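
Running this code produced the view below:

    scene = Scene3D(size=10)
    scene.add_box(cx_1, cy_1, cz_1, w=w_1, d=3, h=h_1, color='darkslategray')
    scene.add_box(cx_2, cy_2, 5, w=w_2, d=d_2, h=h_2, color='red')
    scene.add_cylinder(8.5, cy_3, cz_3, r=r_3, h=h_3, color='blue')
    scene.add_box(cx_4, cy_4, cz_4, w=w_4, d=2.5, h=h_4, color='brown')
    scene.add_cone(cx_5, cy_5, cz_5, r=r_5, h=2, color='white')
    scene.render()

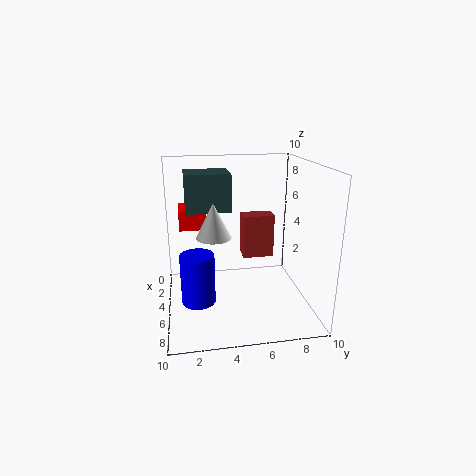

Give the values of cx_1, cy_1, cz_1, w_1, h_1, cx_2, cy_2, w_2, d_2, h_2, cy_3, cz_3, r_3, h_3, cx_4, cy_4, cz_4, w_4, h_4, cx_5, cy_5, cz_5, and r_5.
cx_1 = 3
cy_1 = 1.5
cz_1 = 7
w_1 = 2.5
h_1 = 2.5
cx_2 = 0.5
cy_2 = 1
w_2 = 2.5
d_2 = 2
h_2 = 1.5
cy_3 = 2
cz_3 = 2.5
r_3 = 1
h_3 = 3
cx_4 = 0.5
cy_4 = 6
cz_4 = 2
w_4 = 1.5
h_4 = 3.5
cx_5 = 8.5
cy_5 = 3
cz_5 = 6.5
r_5 = 1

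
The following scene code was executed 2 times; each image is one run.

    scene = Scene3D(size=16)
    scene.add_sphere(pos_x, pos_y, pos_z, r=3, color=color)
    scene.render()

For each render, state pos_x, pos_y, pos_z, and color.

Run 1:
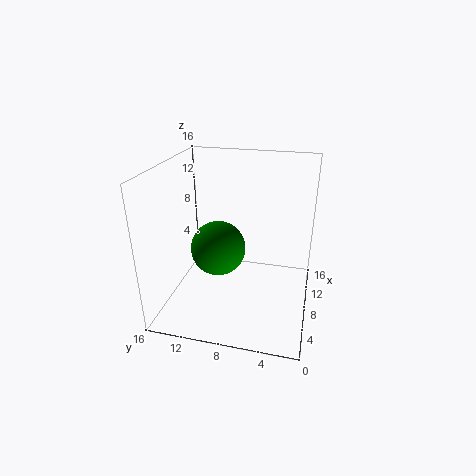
pos_x = 7
pos_y = 10
pos_z = 7
color = 'green'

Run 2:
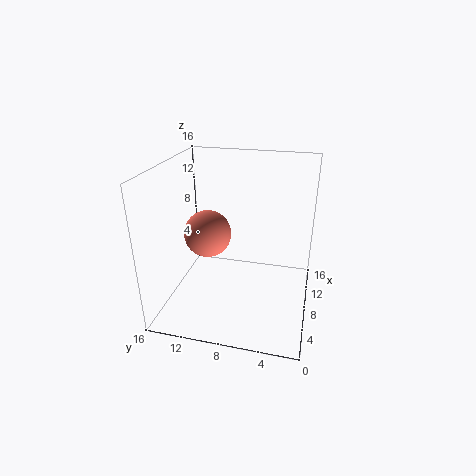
pos_x = 12
pos_y = 13
pos_z = 6
color = 'salmon'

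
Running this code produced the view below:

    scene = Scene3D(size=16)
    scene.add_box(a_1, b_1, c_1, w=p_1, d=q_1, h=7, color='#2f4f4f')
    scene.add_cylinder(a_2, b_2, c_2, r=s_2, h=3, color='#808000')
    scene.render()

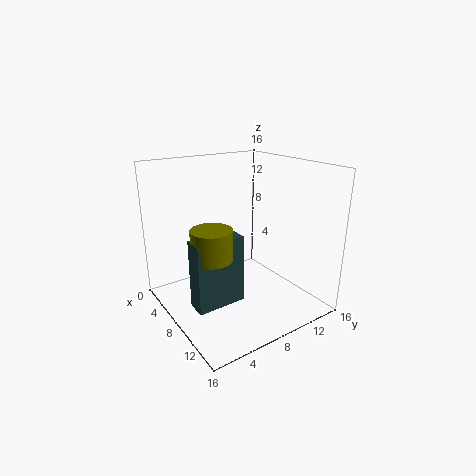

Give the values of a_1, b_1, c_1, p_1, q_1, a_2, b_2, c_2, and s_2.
a_1 = 10, b_1 = 1, c_1 = 3, p_1 = 2, q_1 = 5, a_2 = 11, b_2 = 3, c_2 = 8, s_2 = 2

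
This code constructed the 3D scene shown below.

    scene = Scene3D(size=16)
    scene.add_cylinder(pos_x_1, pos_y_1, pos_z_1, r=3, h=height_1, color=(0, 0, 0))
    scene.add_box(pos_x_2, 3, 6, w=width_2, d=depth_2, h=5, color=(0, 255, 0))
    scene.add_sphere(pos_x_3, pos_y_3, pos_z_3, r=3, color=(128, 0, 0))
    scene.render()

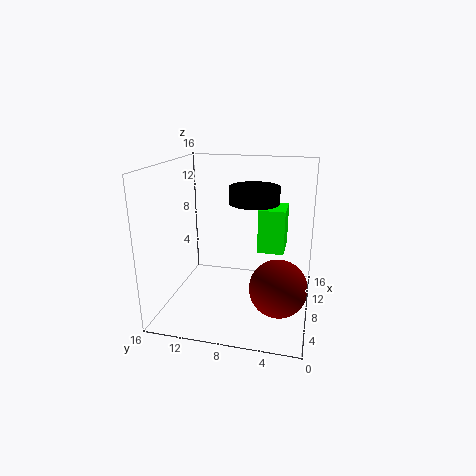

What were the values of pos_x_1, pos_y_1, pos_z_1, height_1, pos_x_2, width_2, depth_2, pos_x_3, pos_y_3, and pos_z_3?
pos_x_1 = 12, pos_y_1 = 7, pos_z_1 = 11, height_1 = 2, pos_x_2 = 9, width_2 = 4, depth_2 = 3, pos_x_3 = 5, pos_y_3 = 3, pos_z_3 = 4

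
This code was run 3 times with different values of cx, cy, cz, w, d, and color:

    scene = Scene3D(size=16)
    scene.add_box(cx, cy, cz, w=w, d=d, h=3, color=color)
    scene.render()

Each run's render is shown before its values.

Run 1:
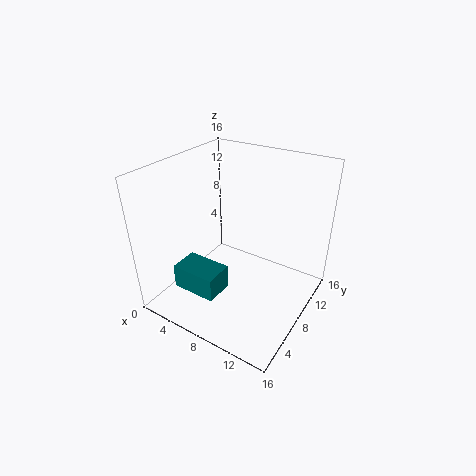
cx = 1; cy = 4.5; cz = 0.5; w = 5.5; d = 3.5; color = 'teal'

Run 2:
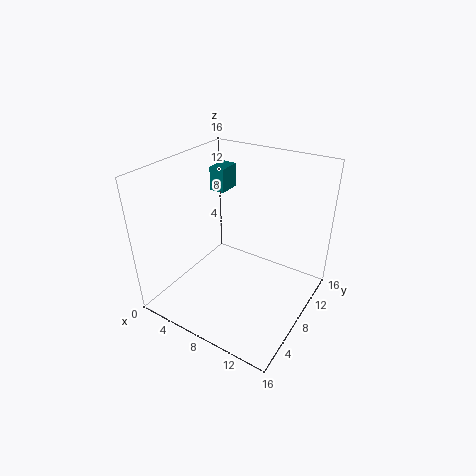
cx = 1; cy = 12.5; cz = 10.5; w = 2; d = 3; color = 'teal'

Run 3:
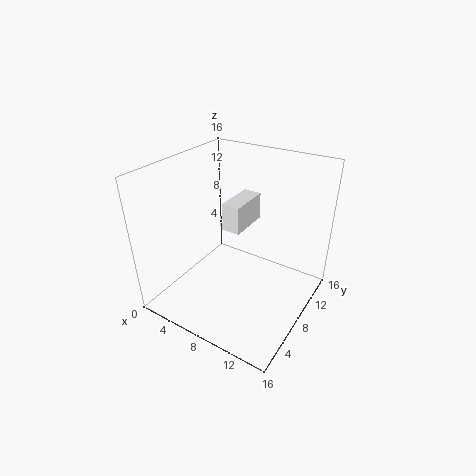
cx = 7; cy = 6.5; cz = 9.5; w = 2; d = 4.5; color = 'white'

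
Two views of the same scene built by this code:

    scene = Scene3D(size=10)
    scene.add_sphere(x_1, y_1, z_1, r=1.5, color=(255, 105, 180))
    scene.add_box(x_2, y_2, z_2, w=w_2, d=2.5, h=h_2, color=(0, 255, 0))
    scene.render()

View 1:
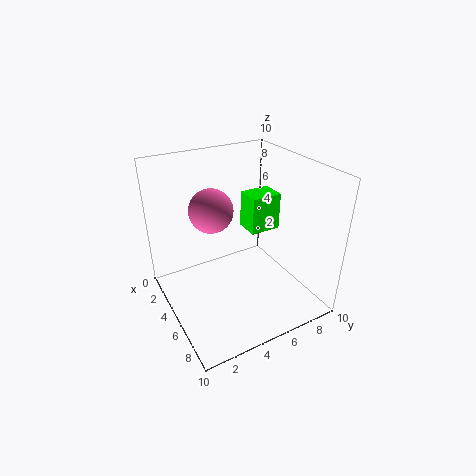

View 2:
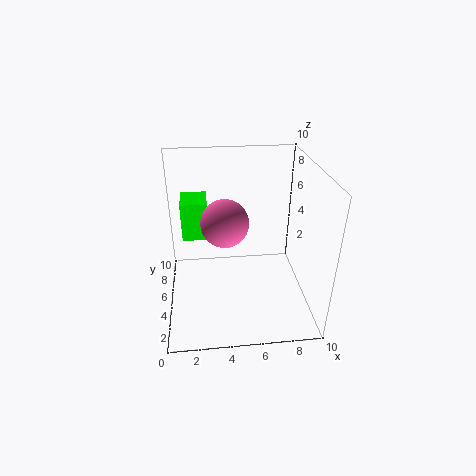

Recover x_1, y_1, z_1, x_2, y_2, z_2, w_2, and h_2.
x_1 = 4, y_1 = 3.5, z_1 = 7, x_2 = 1, y_2 = 7.5, z_2 = 3.5, w_2 = 2, h_2 = 3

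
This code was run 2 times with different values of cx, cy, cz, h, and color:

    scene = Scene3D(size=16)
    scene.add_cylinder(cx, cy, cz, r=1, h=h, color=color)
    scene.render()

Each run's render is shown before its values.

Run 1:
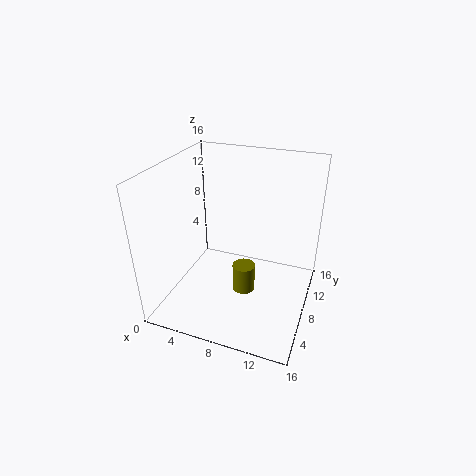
cx = 11, cy = 1.5, cz = 7, h = 2.5, color = 'olive'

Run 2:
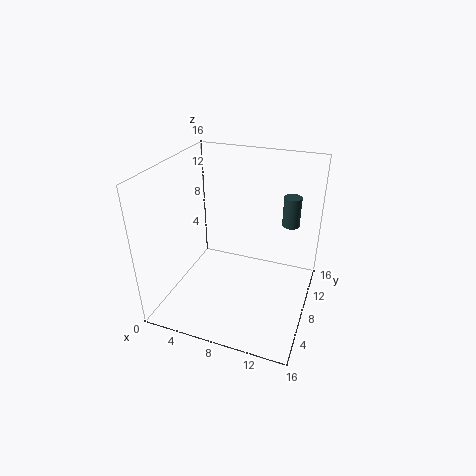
cx = 13, cy = 12, cz = 8.5, h = 3.5, color = 'darkslategray'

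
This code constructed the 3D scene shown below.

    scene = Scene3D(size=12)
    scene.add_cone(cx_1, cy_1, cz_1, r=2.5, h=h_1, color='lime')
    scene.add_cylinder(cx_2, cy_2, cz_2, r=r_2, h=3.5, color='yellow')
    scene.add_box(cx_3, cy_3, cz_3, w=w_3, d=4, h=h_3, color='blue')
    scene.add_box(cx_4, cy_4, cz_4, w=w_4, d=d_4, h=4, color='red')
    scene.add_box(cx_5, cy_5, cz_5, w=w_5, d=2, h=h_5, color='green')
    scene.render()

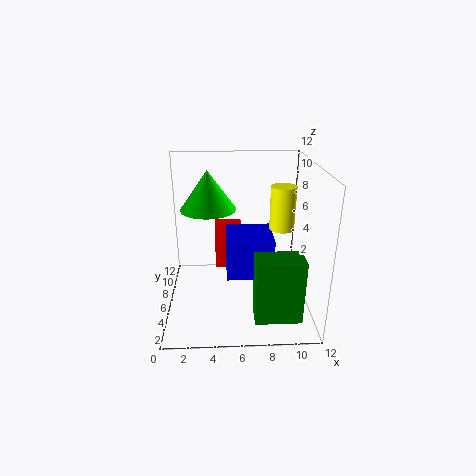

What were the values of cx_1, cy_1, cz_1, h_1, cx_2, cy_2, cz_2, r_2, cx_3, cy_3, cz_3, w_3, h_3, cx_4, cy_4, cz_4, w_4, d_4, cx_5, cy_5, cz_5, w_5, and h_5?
cx_1 = 3.5; cy_1 = 9; cz_1 = 7.5; h_1 = 3.5; cx_2 = 9.5; cy_2 = 5.5; cz_2 = 7; r_2 = 1; cx_3 = 5; cy_3 = 5; cz_3 = 2.5; w_3 = 4; h_3 = 3.5; cx_4 = 4; cy_4 = 9; cz_4 = 1.5; w_4 = 2.5; d_4 = 2.5; cx_5 = 7; cy_5 = 0.5; cz_5 = 1.5; w_5 = 3.5; h_5 = 5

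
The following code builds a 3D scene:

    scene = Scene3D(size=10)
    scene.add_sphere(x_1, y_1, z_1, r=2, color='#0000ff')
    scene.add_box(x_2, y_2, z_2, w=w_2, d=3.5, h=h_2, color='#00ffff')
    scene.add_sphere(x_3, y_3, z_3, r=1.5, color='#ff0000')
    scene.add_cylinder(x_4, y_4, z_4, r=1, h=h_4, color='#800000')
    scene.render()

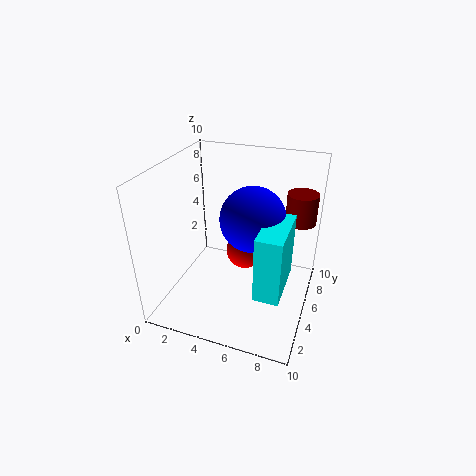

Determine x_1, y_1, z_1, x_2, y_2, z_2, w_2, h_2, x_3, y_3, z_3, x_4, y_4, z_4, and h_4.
x_1 = 6.5; y_1 = 3.5; z_1 = 7.5; x_2 = 7.5; y_2 = 0.5; z_2 = 4; w_2 = 1.5; h_2 = 4; x_3 = 4.5; y_3 = 8; z_3 = 2; x_4 = 9; y_4 = 6; z_4 = 6.5; h_4 = 2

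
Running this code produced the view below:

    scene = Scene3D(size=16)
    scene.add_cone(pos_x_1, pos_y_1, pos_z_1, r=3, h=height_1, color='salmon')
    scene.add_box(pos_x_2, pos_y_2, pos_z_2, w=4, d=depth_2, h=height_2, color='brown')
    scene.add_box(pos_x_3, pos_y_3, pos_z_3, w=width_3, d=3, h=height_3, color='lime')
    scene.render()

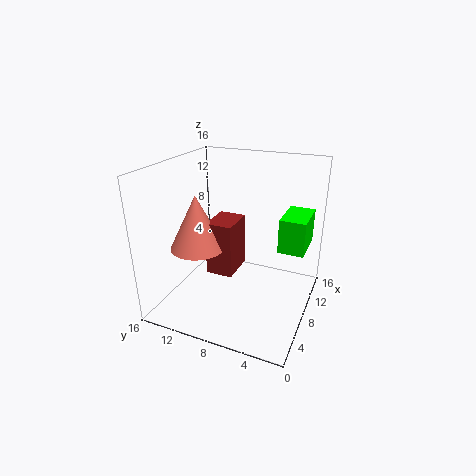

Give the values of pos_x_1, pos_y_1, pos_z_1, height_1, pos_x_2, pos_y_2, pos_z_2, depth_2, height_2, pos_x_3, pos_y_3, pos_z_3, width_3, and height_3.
pos_x_1 = 6; pos_y_1 = 12; pos_z_1 = 7; height_1 = 6; pos_x_2 = 6; pos_y_2 = 8; pos_z_2 = 4; depth_2 = 3; height_2 = 6; pos_x_3 = 10; pos_y_3 = 1; pos_z_3 = 6; width_3 = 5; height_3 = 4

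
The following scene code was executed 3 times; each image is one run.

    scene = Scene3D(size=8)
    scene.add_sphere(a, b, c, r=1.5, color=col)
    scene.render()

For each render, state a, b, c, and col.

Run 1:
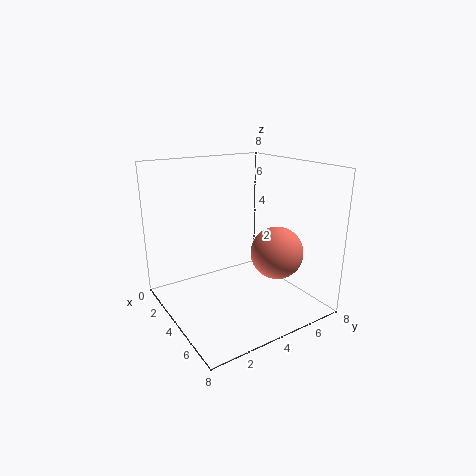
a = 5; b = 6; c = 3; col = 'salmon'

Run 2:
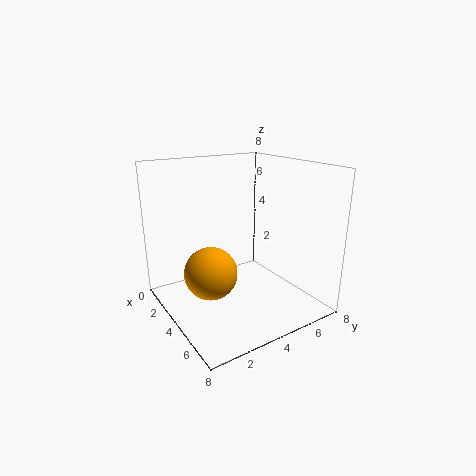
a = 3.5; b = 2.5; c = 2; col = 'orange'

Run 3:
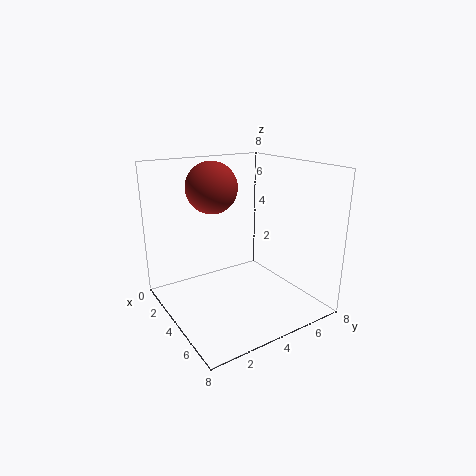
a = 2; b = 3.5; c = 6.5; col = 'brown'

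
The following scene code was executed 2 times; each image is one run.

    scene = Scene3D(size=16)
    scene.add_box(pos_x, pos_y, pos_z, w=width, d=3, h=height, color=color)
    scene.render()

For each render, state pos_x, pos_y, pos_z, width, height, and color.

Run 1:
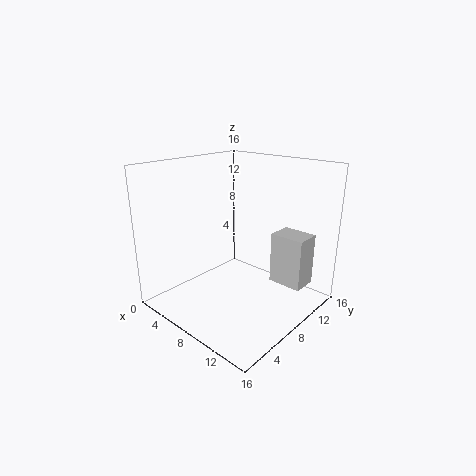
pos_x = 10; pos_y = 11.5; pos_z = 2; width = 4; height = 6; color = 'lightgray'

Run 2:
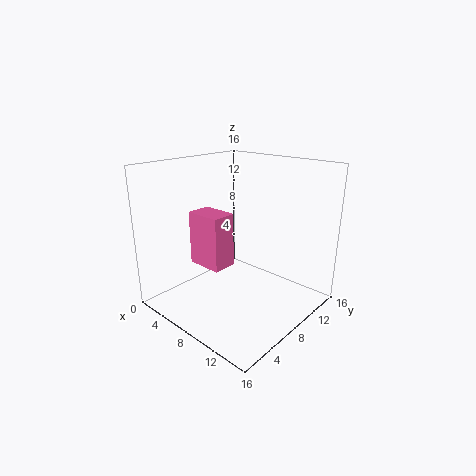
pos_x = 1.5; pos_y = 6.5; pos_z = 3.5; width = 4.5; height = 6.5; color = 'hotpink'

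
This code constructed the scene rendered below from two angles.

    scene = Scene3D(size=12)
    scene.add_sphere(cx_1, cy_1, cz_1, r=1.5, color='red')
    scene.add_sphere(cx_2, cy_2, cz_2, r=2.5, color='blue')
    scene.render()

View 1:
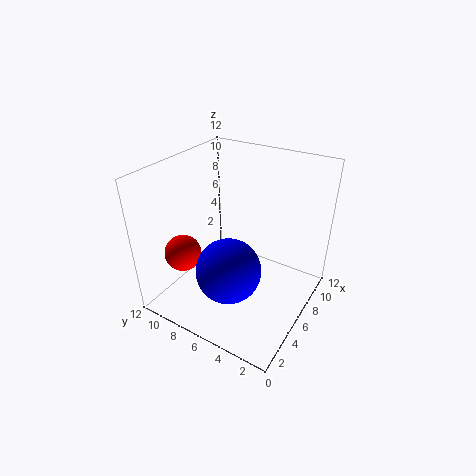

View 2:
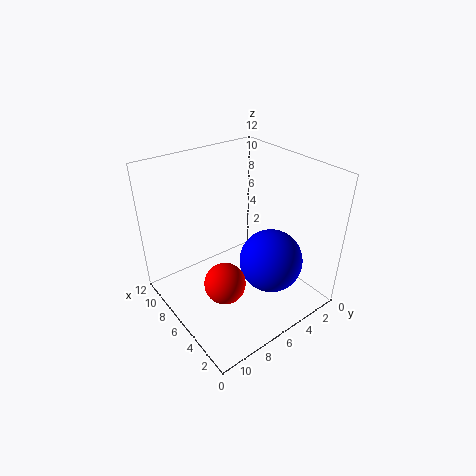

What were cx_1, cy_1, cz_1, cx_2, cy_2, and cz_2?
cx_1 = 3
cy_1 = 9.5
cz_1 = 5
cx_2 = 3
cy_2 = 5
cz_2 = 5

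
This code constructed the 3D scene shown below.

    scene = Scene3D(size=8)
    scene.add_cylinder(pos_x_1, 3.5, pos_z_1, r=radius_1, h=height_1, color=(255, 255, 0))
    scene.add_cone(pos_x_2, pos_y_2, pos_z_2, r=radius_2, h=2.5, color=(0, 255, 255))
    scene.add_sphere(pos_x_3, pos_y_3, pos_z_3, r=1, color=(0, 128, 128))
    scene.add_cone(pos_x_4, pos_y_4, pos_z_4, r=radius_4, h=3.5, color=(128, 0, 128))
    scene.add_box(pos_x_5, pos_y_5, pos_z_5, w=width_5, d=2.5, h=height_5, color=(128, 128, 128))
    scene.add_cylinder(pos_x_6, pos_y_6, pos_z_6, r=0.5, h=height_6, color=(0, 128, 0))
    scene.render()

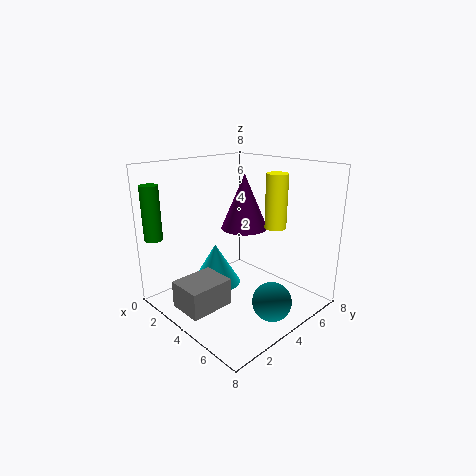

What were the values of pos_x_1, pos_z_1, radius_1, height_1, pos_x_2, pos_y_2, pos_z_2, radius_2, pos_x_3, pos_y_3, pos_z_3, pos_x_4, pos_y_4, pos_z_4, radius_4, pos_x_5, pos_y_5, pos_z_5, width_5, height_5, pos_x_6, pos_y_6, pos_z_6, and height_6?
pos_x_1 = 7
pos_z_1 = 5.5
radius_1 = 0.5
height_1 = 2.5
pos_x_2 = 2
pos_y_2 = 4
pos_z_2 = 0.5
radius_2 = 1.5
pos_x_3 = 7
pos_y_3 = 3.5
pos_z_3 = 1.5
pos_x_4 = 2
pos_y_4 = 6.5
pos_z_4 = 3.5
radius_4 = 1.5
pos_x_5 = 2.5
pos_y_5 = 0.5
pos_z_5 = 0.5
width_5 = 2
height_5 = 1.5
pos_x_6 = 1
pos_y_6 = 0.5
pos_z_6 = 4
height_6 = 3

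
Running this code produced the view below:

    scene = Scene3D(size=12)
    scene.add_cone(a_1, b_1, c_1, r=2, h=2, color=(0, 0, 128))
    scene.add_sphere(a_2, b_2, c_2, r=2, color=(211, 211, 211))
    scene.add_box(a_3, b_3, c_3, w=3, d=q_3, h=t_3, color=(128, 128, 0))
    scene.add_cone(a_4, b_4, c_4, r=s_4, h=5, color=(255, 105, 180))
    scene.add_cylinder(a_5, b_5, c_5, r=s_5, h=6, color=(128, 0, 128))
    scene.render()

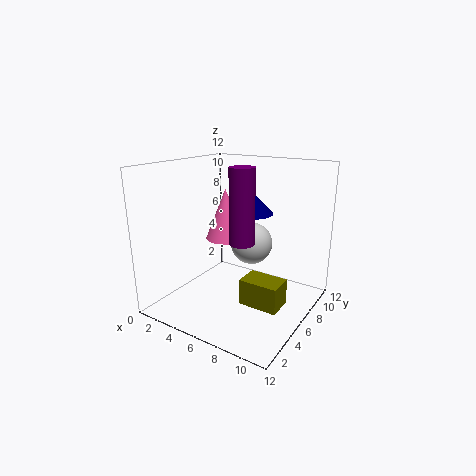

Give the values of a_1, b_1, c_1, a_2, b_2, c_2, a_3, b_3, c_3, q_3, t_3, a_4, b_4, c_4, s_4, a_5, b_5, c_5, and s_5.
a_1 = 5
b_1 = 10
c_1 = 7
a_2 = 5
b_2 = 10
c_2 = 4
a_3 = 8
b_3 = 3
c_3 = 2
q_3 = 2
t_3 = 2
a_4 = 2
b_4 = 10
c_4 = 4
s_4 = 2
a_5 = 7
b_5 = 5
c_5 = 6
s_5 = 1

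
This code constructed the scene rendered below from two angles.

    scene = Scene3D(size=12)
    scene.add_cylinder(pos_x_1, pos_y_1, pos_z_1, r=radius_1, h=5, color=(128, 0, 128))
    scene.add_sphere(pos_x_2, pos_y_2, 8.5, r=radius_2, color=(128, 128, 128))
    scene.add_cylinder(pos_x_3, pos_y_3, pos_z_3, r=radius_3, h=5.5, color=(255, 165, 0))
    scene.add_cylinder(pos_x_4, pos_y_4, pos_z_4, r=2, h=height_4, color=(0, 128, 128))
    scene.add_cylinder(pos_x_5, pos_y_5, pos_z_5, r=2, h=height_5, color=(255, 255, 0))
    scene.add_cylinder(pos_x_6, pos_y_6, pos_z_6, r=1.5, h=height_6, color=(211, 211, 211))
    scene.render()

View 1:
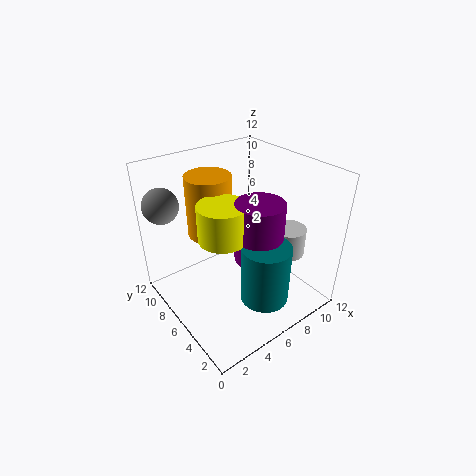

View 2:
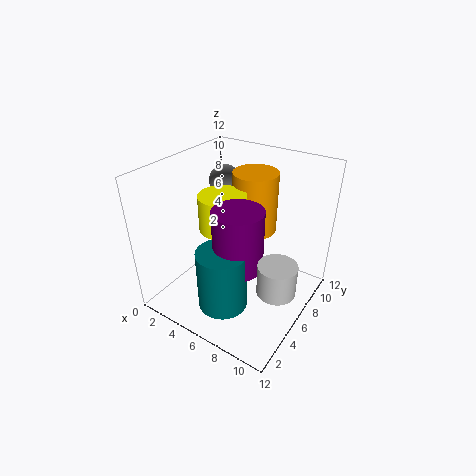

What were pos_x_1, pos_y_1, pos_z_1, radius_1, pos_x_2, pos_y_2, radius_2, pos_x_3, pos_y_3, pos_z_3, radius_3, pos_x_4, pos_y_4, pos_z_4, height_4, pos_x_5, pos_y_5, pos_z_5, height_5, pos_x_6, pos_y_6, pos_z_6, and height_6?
pos_x_1 = 7, pos_y_1 = 4.5, pos_z_1 = 4.5, radius_1 = 2, pos_x_2 = 1.5, pos_y_2 = 10.5, radius_2 = 1.5, pos_x_3 = 5.5, pos_y_3 = 9.5, pos_z_3 = 5, radius_3 = 2, pos_x_4 = 6.5, pos_y_4 = 3, pos_z_4 = 1.5, height_4 = 5, pos_x_5 = 4.5, pos_y_5 = 6, pos_z_5 = 6.5, height_5 = 3, pos_x_6 = 10.5, pos_y_6 = 4.5, pos_z_6 = 3.5, height_6 = 2.5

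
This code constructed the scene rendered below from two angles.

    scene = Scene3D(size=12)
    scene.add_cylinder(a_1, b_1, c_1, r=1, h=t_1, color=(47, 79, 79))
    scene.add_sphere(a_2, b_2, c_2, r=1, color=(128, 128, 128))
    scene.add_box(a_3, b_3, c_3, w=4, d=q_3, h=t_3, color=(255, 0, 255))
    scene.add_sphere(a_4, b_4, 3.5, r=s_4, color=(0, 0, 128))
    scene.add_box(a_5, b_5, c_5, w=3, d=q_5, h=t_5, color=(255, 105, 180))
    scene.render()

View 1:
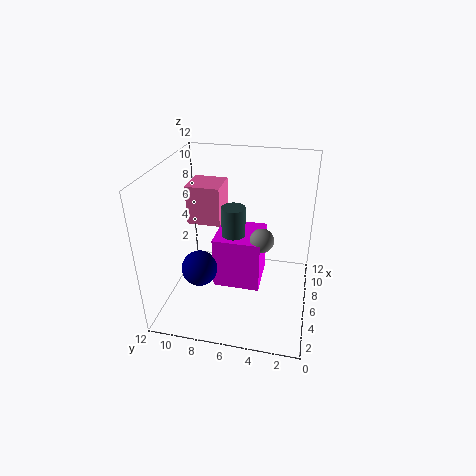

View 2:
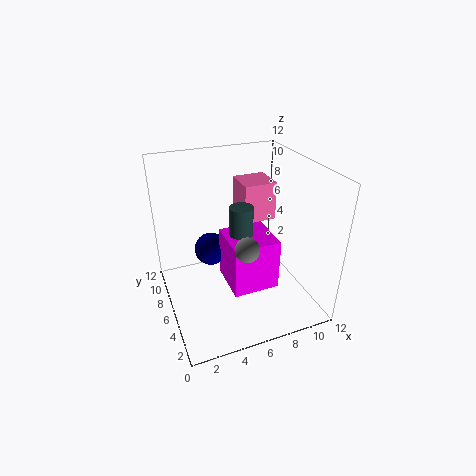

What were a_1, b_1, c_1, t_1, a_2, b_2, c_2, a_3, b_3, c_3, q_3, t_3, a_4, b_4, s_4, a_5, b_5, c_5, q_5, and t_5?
a_1 = 6.5; b_1 = 6.5; c_1 = 2.5; t_1 = 6; a_2 = 6; b_2 = 4; c_2 = 6; a_3 = 5; b_3 = 4; c_3 = 1.5; q_3 = 4; t_3 = 4.5; a_4 = 4.5; b_4 = 9; s_4 = 1.5; a_5 = 7.5; b_5 = 8; c_5 = 6; q_5 = 3; t_5 = 3.5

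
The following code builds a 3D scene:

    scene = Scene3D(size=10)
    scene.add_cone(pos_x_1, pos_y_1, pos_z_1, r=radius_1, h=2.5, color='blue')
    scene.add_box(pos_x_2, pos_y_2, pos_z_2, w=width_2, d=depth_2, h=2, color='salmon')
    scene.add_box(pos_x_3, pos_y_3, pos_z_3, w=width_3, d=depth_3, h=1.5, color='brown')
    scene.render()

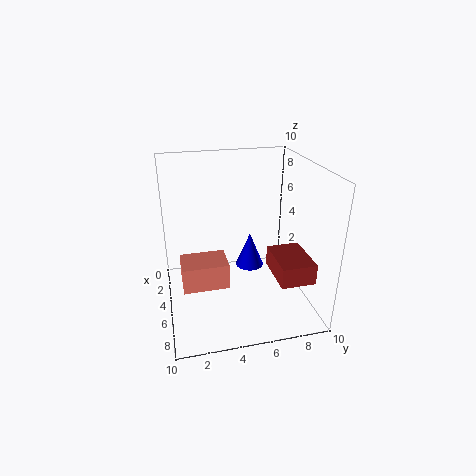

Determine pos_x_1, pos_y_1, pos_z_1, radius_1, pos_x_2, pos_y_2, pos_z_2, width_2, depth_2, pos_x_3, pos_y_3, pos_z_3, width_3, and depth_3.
pos_x_1 = 4.5
pos_y_1 = 6
pos_z_1 = 2.5
radius_1 = 1
pos_x_2 = 2
pos_y_2 = 1
pos_z_2 = 0.5
width_2 = 2.5
depth_2 = 3.5
pos_x_3 = 4
pos_y_3 = 7.5
pos_z_3 = 2
width_3 = 3.5
depth_3 = 2.5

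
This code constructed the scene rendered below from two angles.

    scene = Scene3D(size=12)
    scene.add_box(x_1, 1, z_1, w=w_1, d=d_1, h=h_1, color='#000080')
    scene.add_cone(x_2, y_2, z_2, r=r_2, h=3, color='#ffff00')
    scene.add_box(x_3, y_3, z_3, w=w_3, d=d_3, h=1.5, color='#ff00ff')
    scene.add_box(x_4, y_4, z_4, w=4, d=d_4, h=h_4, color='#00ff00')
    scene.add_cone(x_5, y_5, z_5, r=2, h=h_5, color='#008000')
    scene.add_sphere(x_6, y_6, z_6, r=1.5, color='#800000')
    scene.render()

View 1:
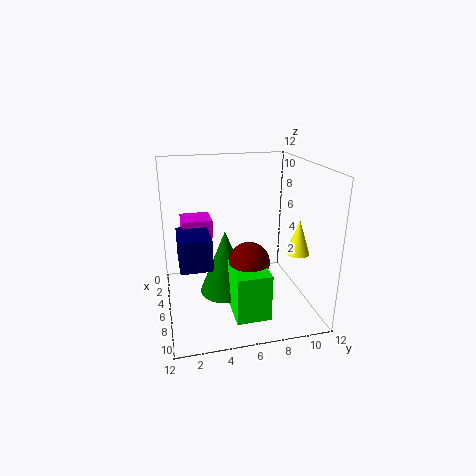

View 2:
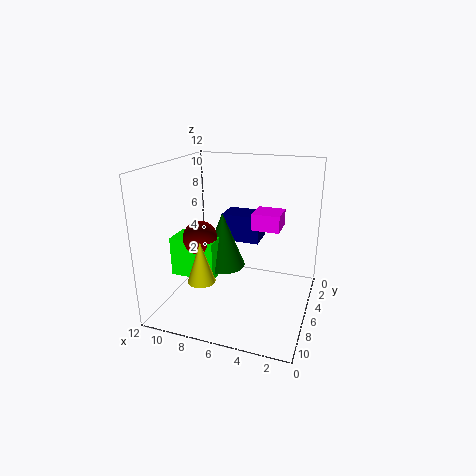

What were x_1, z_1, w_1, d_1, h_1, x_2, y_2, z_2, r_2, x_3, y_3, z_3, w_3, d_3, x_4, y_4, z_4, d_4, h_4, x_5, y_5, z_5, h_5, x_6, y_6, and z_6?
x_1 = 5; z_1 = 4.5; w_1 = 3.5; d_1 = 2.5; h_1 = 2.5; x_2 = 7; y_2 = 11; z_2 = 4.5; r_2 = 1; x_3 = 3; y_3 = 1.5; z_3 = 6; w_3 = 2.5; d_3 = 2.5; x_4 = 8; y_4 = 4.5; z_4 = 2; d_4 = 2.5; h_4 = 3.5; x_5 = 8; y_5 = 4.5; z_5 = 2.5; h_5 = 5; x_6 = 9.5; y_6 = 6; z_6 = 5.5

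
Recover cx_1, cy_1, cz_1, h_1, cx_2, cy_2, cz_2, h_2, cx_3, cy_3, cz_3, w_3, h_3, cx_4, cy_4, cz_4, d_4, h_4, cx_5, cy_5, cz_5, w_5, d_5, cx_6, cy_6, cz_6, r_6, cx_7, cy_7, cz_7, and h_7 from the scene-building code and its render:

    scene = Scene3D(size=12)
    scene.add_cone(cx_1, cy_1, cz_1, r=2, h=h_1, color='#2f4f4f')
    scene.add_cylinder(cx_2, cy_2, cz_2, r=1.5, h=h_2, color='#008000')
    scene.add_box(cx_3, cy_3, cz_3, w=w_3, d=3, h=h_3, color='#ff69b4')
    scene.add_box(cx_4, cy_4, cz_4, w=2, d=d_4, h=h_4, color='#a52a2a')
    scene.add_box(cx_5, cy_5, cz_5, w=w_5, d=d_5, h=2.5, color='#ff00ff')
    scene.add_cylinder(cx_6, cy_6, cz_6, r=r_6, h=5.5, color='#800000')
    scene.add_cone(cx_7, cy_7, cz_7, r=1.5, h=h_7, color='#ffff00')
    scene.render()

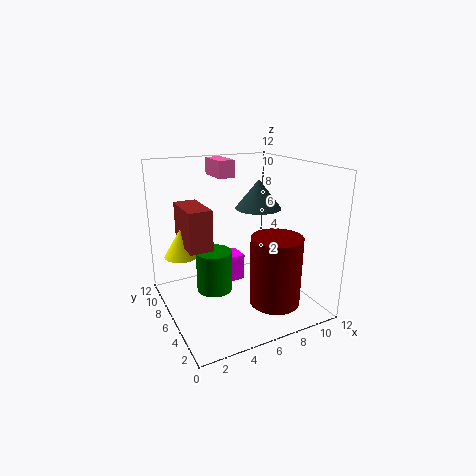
cx_1 = 8.5, cy_1 = 7, cz_1 = 8, h_1 = 2.5, cx_2 = 4, cy_2 = 6.5, cz_2 = 1.5, h_2 = 3.5, cx_3 = 5.5, cy_3 = 8.5, cz_3 = 10.5, w_3 = 1.5, h_3 = 1.5, cx_4 = 2, cy_4 = 6.5, cz_4 = 5, d_4 = 4, h_4 = 3.5, cx_5 = 6, cy_5 = 8.5, cz_5 = 0.5, w_5 = 2, d_5 = 2, cx_6 = 7.5, cy_6 = 2.5, cz_6 = 1.5, r_6 = 2, cx_7 = 2, cy_7 = 9, cz_7 = 4, h_7 = 2.5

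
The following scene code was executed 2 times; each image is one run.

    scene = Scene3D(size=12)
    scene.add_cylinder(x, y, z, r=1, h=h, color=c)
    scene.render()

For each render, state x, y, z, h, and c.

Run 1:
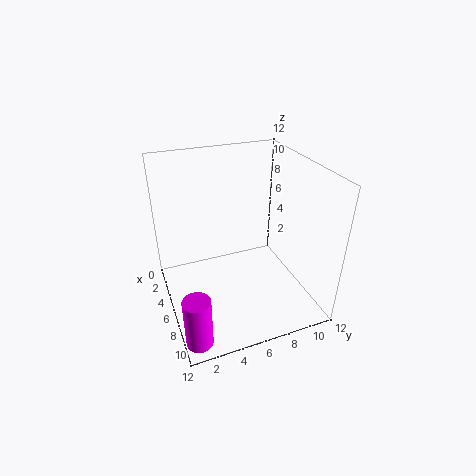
x = 11, y = 1, z = 1, h = 4, c = 'magenta'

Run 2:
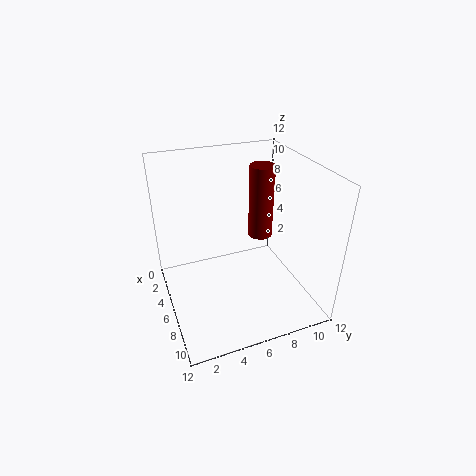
x = 6, y = 8, z = 6, h = 6, c = 'maroon'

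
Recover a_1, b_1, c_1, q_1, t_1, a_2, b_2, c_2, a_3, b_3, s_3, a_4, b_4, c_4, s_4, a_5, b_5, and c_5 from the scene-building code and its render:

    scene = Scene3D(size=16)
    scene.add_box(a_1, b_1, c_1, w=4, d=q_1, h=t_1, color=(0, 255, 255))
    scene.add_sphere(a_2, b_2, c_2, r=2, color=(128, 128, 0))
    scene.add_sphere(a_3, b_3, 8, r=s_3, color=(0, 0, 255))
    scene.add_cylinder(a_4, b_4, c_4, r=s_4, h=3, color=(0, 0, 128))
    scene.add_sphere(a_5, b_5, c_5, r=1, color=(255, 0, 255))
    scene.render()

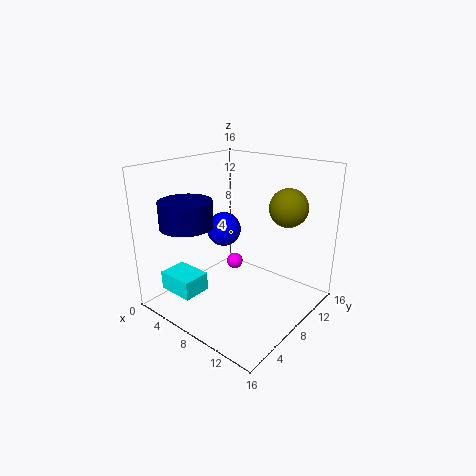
a_1 = 3
b_1 = 1
c_1 = 3
q_1 = 3
t_1 = 2
a_2 = 13
b_2 = 10
c_2 = 12
a_3 = 5
b_3 = 9
s_3 = 2
a_4 = 3
b_4 = 5
c_4 = 9
s_4 = 3
a_5 = 5
b_5 = 11
c_5 = 3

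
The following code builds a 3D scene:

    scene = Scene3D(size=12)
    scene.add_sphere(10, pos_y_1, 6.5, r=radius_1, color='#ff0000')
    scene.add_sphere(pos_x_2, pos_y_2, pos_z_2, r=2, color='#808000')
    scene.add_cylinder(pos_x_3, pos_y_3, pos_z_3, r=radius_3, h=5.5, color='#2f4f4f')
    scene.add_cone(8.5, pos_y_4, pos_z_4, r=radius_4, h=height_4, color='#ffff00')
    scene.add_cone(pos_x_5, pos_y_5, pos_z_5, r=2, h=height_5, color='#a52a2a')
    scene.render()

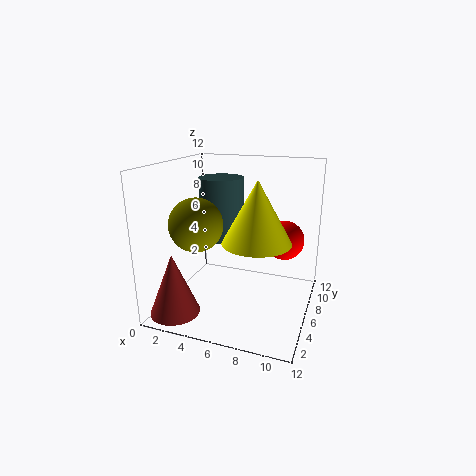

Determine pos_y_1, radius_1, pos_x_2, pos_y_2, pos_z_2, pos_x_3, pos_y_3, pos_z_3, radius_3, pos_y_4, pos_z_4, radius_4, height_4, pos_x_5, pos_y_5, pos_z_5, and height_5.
pos_y_1 = 5.5
radius_1 = 1.5
pos_x_2 = 4
pos_y_2 = 2.5
pos_z_2 = 8
pos_x_3 = 3.5
pos_y_3 = 8.5
pos_z_3 = 5
radius_3 = 2
pos_y_4 = 3
pos_z_4 = 7
radius_4 = 2.5
height_4 = 4.5
pos_x_5 = 2
pos_y_5 = 2
pos_z_5 = 0.5
height_5 = 5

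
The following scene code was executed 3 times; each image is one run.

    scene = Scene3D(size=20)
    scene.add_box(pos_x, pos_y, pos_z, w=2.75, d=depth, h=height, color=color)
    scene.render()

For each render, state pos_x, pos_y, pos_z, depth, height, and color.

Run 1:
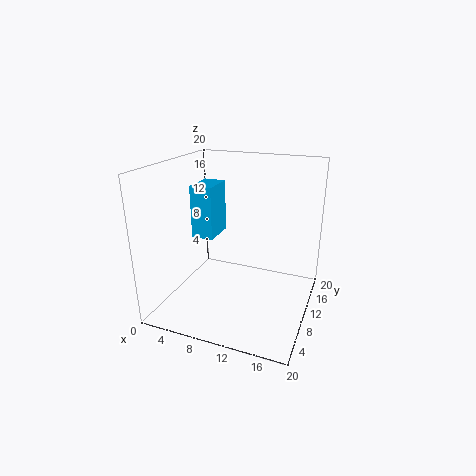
pos_x = 6, pos_y = 4.5, pos_z = 11.75, depth = 4.25, height = 6.5, color = 'deepskyblue'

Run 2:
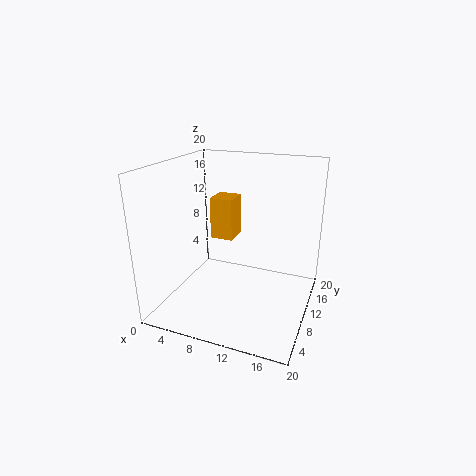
pos_x = 8.5, pos_y = 4.75, pos_z = 12, depth = 3, height = 5, color = 'orange'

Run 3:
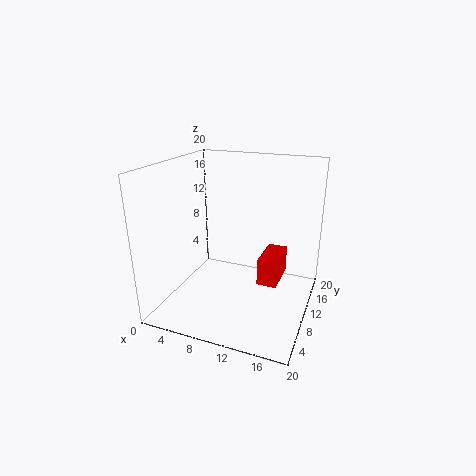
pos_x = 13.25, pos_y = 8.75, pos_z = 4, depth = 5.75, height = 3.75, color = 'red'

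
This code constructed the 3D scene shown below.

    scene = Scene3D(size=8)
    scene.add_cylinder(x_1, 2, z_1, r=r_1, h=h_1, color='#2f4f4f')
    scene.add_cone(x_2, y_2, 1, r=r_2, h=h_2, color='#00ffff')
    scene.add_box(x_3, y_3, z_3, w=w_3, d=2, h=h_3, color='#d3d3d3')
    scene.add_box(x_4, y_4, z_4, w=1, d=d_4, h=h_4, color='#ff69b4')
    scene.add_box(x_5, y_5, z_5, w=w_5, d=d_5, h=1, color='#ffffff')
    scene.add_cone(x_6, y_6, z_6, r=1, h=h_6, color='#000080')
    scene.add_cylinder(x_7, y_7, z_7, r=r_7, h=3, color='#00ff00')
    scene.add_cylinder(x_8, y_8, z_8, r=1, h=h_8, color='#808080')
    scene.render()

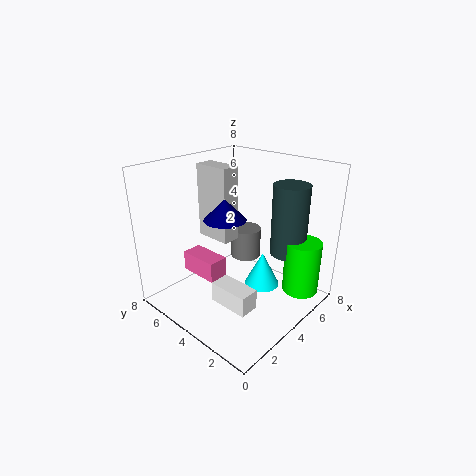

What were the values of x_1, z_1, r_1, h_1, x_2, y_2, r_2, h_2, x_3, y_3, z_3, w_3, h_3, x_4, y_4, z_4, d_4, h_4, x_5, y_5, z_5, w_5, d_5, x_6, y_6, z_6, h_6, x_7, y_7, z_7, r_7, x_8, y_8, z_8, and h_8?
x_1 = 6; z_1 = 3; r_1 = 1; h_1 = 4; x_2 = 5; y_2 = 3; r_2 = 1; h_2 = 2; x_3 = 3; y_3 = 4; z_3 = 4; w_3 = 1; h_3 = 4; x_4 = 1; y_4 = 3; z_4 = 3; d_4 = 2; h_4 = 1; x_5 = 1; y_5 = 1; z_5 = 2; w_5 = 1; d_5 = 2; x_6 = 2; y_6 = 3; z_6 = 6; h_6 = 1; x_7 = 6; y_7 = 1; z_7 = 1; r_7 = 1; x_8 = 7; y_8 = 6; z_8 = 1; h_8 = 2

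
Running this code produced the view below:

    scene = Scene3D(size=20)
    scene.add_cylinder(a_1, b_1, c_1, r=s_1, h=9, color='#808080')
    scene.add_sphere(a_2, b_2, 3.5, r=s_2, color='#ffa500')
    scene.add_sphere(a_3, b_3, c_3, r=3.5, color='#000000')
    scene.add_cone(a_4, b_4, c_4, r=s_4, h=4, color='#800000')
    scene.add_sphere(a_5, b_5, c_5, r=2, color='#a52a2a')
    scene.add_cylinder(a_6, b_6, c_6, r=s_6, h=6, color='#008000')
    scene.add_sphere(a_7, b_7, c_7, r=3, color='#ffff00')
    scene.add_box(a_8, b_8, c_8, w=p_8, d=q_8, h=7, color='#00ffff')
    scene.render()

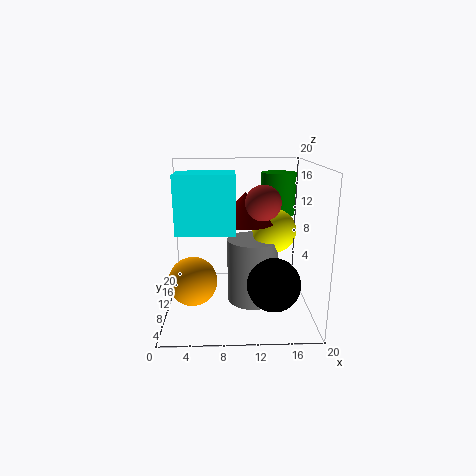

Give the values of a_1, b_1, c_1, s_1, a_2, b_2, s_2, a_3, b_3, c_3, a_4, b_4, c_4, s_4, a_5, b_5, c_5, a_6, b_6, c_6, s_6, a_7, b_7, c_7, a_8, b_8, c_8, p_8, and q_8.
a_1 = 12, b_1 = 9.5, c_1 = 1, s_1 = 3.5, a_2 = 3.5, b_2 = 10, s_2 = 3.5, a_3 = 14.5, b_3 = 5.5, c_3 = 5, a_4 = 11, b_4 = 9.5, c_4 = 12.5, s_4 = 4, a_5 = 12.5, b_5 = 2.5, c_5 = 16.5, a_6 = 16, b_6 = 14, c_6 = 12.5, s_6 = 2.5, a_7 = 15, b_7 = 10, c_7 = 11, a_8 = 2.5, b_8 = 3, c_8 = 12.5, p_8 = 7, q_8 = 4.5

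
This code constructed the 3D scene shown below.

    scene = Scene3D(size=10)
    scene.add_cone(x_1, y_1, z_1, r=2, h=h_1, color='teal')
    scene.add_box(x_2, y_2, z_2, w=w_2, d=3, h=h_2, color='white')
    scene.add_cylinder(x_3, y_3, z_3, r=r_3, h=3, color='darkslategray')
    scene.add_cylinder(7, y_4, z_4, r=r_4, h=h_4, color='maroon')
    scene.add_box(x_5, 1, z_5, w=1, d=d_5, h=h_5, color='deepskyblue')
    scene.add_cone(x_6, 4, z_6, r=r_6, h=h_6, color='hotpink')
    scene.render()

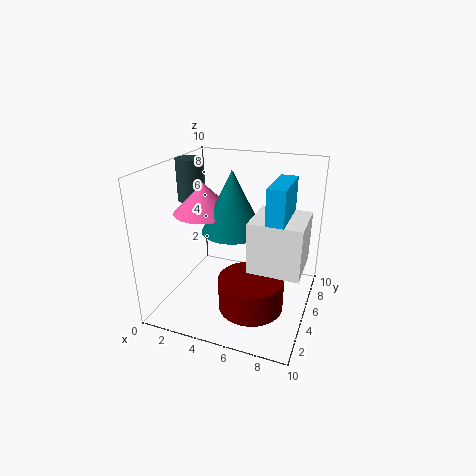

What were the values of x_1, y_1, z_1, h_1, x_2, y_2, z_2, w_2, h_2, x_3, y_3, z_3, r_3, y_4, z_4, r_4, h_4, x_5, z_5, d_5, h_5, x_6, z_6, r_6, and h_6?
x_1 = 5, y_1 = 4, z_1 = 6, h_1 = 4, x_2 = 7, y_2 = 1, z_2 = 5, w_2 = 3, h_2 = 3, x_3 = 1, y_3 = 6, z_3 = 7, r_3 = 1, y_4 = 2, z_4 = 2, r_4 = 2, h_4 = 2, x_5 = 8, z_5 = 7, d_5 = 3, h_5 = 3, x_6 = 3, z_6 = 7, r_6 = 2, h_6 = 2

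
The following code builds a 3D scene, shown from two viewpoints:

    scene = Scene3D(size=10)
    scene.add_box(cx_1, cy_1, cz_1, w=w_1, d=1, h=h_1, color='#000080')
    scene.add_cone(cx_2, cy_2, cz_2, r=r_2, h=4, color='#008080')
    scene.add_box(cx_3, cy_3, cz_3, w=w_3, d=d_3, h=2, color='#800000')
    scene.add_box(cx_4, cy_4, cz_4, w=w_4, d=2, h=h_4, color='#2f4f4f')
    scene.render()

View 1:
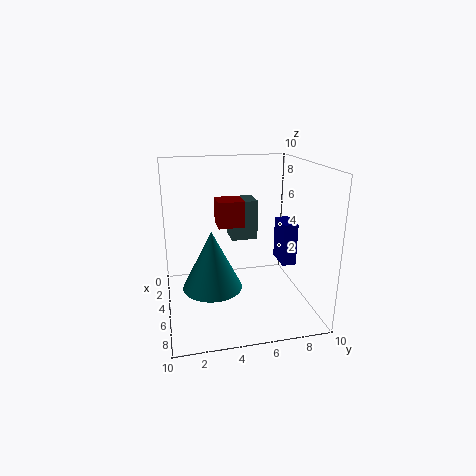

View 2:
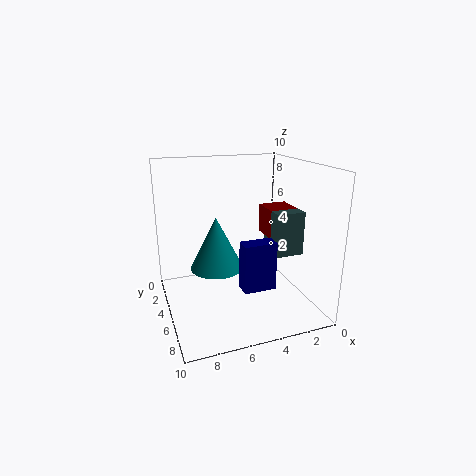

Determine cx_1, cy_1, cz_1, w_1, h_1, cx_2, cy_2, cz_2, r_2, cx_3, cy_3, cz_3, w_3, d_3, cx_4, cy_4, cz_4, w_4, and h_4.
cx_1 = 4; cy_1 = 8; cz_1 = 3; w_1 = 2; h_1 = 3; cx_2 = 6; cy_2 = 3; cz_2 = 2; r_2 = 2; cx_3 = 1; cy_3 = 4; cz_3 = 5; w_3 = 2; d_3 = 2; cx_4 = 1; cy_4 = 5; cz_4 = 4; w_4 = 2; h_4 = 3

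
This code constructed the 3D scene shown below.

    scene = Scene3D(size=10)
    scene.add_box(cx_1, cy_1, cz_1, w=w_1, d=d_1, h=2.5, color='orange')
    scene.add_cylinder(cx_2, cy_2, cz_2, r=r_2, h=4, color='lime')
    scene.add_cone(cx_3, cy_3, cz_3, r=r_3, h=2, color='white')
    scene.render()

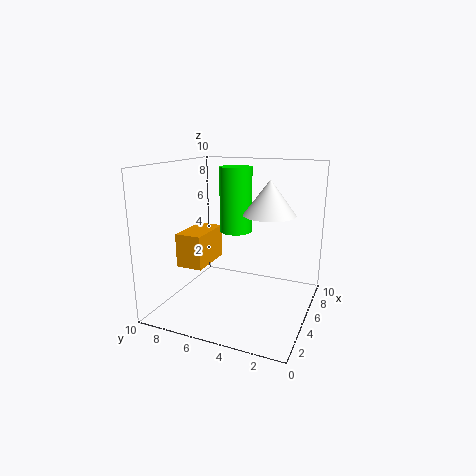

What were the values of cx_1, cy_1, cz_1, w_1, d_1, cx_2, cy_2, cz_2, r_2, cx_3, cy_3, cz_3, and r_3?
cx_1 = 4; cy_1 = 7.5; cz_1 = 2.5; w_1 = 3.5; d_1 = 2; cx_2 = 3.5; cy_2 = 4.5; cz_2 = 6; r_2 = 1; cx_3 = 2.5; cy_3 = 2; cz_3 = 7.5; r_3 = 1.5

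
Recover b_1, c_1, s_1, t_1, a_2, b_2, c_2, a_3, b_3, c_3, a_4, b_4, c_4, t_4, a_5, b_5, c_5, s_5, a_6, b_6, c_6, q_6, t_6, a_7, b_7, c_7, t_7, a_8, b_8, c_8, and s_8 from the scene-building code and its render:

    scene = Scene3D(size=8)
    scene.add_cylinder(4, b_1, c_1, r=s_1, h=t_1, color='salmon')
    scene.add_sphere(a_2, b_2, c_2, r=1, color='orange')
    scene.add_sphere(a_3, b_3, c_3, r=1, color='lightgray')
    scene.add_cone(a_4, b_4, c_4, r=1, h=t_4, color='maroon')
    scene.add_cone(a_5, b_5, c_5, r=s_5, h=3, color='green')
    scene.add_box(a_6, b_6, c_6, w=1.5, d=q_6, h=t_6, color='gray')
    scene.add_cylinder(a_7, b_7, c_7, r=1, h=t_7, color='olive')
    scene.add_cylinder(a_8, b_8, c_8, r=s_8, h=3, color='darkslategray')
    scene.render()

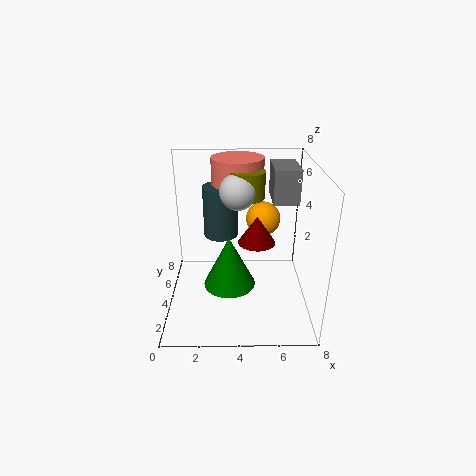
b_1 = 6, c_1 = 6.5, s_1 = 1.5, t_1 = 1.5, a_2 = 5.5, b_2 = 5.5, c_2 = 4.5, a_3 = 4, b_3 = 4.5, c_3 = 6.5, a_4 = 5, b_4 = 3.5, c_4 = 4, t_4 = 1.5, a_5 = 3.5, b_5 = 4, c_5 = 1, s_5 = 1.5, a_6 = 6, b_6 = 5, c_6 = 5.5, q_6 = 2.5, t_6 = 2, a_7 = 4.5, b_7 = 5, c_7 = 6, t_7 = 1.5, a_8 = 3, b_8 = 5.5, c_8 = 3.5, s_8 = 1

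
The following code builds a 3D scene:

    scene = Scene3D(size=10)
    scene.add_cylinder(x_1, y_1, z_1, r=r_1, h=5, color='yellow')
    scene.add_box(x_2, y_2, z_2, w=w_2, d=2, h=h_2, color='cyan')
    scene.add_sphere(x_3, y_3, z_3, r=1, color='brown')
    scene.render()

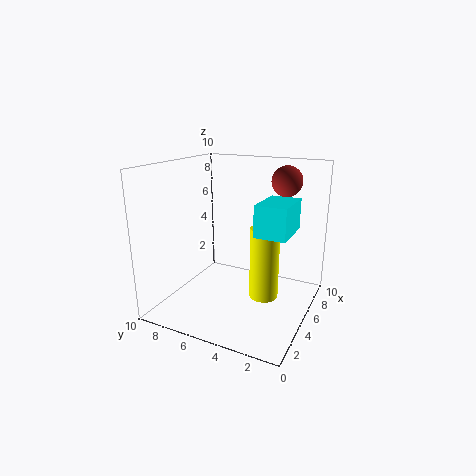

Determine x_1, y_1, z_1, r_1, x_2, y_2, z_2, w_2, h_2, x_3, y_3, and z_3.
x_1 = 5, y_1 = 3, z_1 = 1, r_1 = 1, x_2 = 3, y_2 = 1, z_2 = 6, w_2 = 3, h_2 = 2, x_3 = 6, y_3 = 2, z_3 = 9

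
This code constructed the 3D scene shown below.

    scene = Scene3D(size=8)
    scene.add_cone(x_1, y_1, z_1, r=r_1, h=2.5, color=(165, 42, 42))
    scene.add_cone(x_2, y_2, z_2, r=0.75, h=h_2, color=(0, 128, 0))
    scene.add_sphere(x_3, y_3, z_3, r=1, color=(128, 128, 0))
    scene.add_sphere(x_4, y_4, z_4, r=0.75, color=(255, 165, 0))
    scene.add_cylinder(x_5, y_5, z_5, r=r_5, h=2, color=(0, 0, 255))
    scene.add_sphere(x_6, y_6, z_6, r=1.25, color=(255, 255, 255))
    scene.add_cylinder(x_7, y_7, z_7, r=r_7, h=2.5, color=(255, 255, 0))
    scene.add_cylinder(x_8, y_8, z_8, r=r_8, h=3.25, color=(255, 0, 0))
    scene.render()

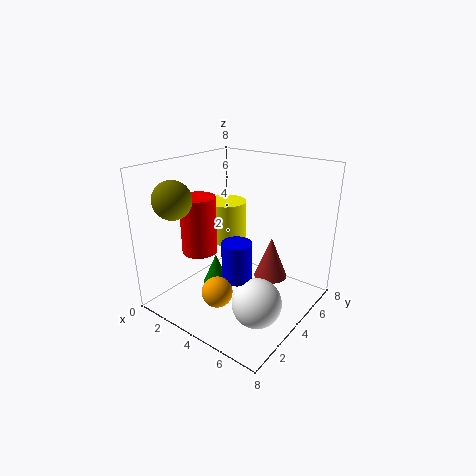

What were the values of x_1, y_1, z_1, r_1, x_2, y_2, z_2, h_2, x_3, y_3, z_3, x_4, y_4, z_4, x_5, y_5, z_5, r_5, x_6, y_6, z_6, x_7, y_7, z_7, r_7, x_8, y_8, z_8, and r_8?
x_1 = 5, y_1 = 6, z_1 = 1, r_1 = 1, x_2 = 2.75, y_2 = 3.5, z_2 = 1, h_2 = 1.75, x_3 = 2, y_3 = 1.25, z_3 = 6.5, x_4 = 5, y_4 = 1, z_4 = 2.5, x_5 = 5.25, y_5 = 2.25, z_5 = 2.75, r_5 = 0.75, x_6 = 6.5, y_6 = 2.25, z_6 = 1.75, x_7 = 1.75, y_7 = 5.75, z_7 = 2.75, r_7 = 1.25, x_8 = 2, y_8 = 3, z_8 = 3, r_8 = 1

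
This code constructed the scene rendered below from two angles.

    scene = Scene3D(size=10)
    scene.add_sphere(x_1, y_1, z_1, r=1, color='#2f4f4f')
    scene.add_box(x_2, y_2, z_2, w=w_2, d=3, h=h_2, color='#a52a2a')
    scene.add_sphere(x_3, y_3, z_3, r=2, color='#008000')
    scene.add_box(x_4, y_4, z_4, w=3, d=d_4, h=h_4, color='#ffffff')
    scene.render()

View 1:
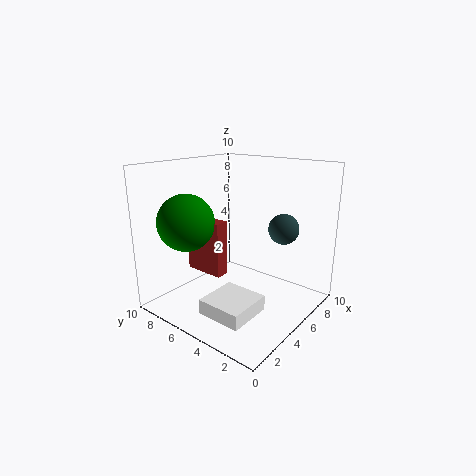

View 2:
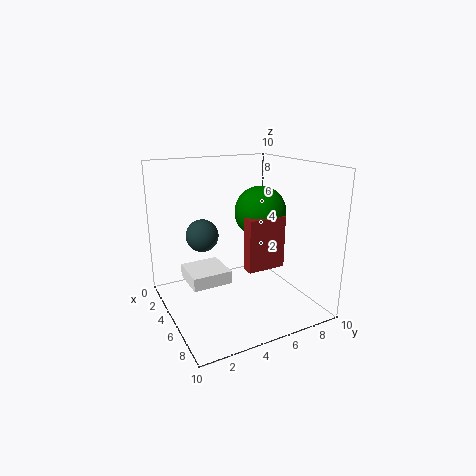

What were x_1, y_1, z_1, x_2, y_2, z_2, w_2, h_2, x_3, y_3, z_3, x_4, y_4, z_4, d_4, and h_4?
x_1 = 6; y_1 = 2; z_1 = 6; x_2 = 4; y_2 = 6; z_2 = 2; w_2 = 1; h_2 = 4; x_3 = 3; y_3 = 8; z_3 = 6; x_4 = 1; y_4 = 2; z_4 = 1; d_4 = 3; h_4 = 1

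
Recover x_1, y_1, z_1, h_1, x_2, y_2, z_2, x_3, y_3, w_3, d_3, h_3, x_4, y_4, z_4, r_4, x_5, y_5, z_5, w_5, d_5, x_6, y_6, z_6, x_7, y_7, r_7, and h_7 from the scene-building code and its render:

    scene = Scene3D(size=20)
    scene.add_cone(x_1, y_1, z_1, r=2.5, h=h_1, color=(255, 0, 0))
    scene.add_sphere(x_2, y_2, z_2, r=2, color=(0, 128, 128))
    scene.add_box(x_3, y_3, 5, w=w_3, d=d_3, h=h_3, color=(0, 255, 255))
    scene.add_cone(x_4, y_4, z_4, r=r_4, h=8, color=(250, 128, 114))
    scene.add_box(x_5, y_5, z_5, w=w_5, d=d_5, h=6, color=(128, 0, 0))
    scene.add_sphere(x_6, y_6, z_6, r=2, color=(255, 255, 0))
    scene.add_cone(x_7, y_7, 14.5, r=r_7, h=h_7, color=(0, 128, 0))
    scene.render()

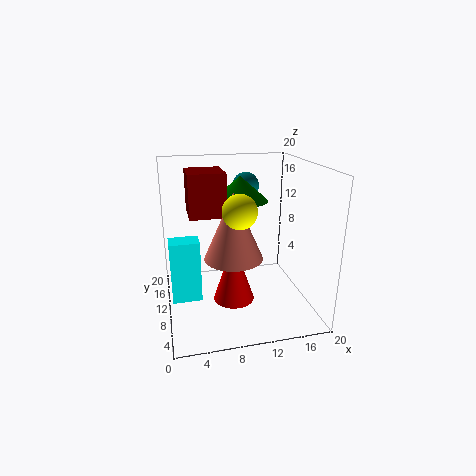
x_1 = 8
y_1 = 4
z_1 = 4.5
h_1 = 7.5
x_2 = 12.5
y_2 = 15.5
z_2 = 16
x_3 = 0.5
y_3 = 3.5
w_3 = 3.5
d_3 = 2.5
h_3 = 7.5
x_4 = 8
y_4 = 4
z_4 = 10
r_4 = 3.5
x_5 = 3.5
y_5 = 10
z_5 = 13
w_5 = 5
d_5 = 5.5
x_6 = 8.5
y_6 = 3
z_6 = 16
x_7 = 11
y_7 = 13
r_7 = 4
h_7 = 3.5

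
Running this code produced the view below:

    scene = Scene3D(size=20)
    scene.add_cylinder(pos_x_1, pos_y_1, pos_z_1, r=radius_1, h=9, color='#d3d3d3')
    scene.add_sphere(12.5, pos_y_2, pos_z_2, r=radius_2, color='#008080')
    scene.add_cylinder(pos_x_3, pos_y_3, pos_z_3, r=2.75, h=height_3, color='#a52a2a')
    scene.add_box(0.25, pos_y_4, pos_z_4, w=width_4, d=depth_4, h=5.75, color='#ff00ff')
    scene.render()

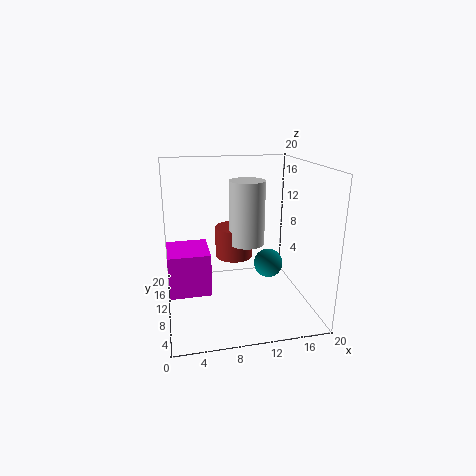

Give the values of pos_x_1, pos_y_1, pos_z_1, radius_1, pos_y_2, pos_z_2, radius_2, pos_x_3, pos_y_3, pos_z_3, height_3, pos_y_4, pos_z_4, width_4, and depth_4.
pos_x_1 = 11.5; pos_y_1 = 11; pos_z_1 = 8.75; radius_1 = 2.5; pos_y_2 = 4; pos_z_2 = 8.75; radius_2 = 1.75; pos_x_3 = 10; pos_y_3 = 12.75; pos_z_3 = 6.25; height_3 = 4.5; pos_y_4 = 6.5; pos_z_4 = 3.5; width_4 = 5.5; depth_4 = 6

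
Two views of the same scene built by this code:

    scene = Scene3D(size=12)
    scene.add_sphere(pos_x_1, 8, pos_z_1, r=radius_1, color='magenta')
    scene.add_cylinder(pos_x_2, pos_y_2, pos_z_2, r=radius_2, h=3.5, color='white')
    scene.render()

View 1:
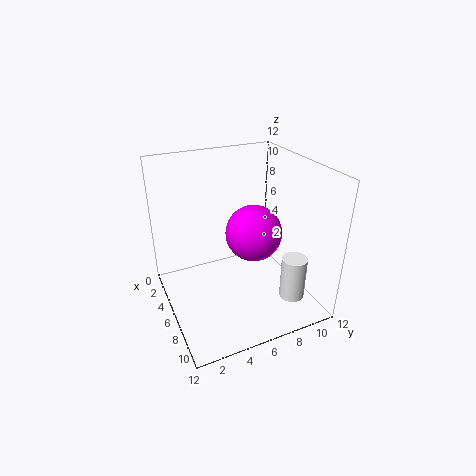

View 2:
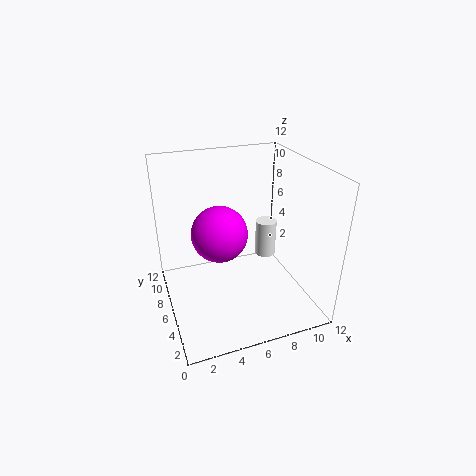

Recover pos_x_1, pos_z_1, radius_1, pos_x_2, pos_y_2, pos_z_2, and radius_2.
pos_x_1 = 5, pos_z_1 = 5.5, radius_1 = 2.5, pos_x_2 = 10, pos_y_2 = 9, pos_z_2 = 2, radius_2 = 1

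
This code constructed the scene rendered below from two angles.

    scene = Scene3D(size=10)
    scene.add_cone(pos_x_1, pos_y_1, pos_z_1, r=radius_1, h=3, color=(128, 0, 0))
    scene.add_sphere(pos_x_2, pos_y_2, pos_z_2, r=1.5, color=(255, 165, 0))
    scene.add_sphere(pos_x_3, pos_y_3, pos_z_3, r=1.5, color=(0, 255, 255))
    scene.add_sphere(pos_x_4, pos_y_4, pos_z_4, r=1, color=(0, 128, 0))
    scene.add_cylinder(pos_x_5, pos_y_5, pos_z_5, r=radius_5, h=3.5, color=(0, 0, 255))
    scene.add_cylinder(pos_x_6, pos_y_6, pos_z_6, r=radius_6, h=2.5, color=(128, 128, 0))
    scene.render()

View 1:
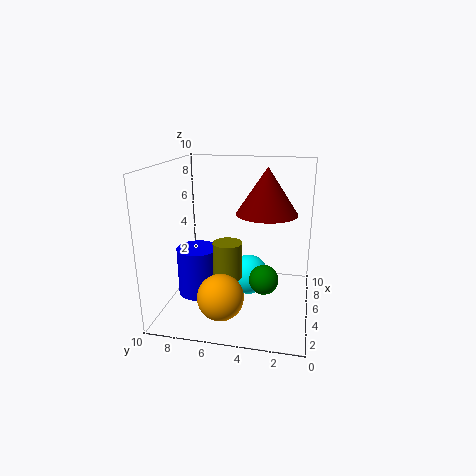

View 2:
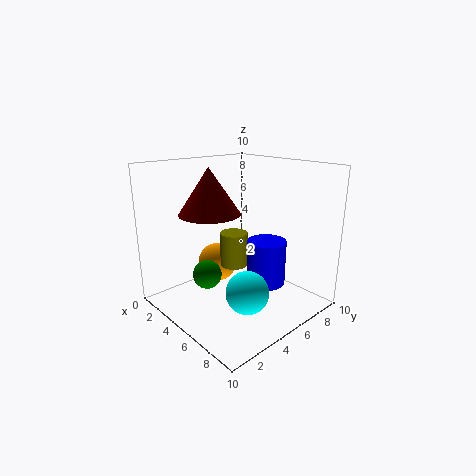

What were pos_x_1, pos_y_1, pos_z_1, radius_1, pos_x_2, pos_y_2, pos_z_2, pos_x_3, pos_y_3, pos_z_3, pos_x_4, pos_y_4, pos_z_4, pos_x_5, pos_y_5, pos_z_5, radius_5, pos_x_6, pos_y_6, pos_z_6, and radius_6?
pos_x_1 = 4.5
pos_y_1 = 3
pos_z_1 = 7
radius_1 = 2
pos_x_2 = 2
pos_y_2 = 5.5
pos_z_2 = 2
pos_x_3 = 6.5
pos_y_3 = 4.5
pos_z_3 = 1.5
pos_x_4 = 4
pos_y_4 = 3
pos_z_4 = 2.5
pos_x_5 = 5
pos_y_5 = 8
pos_z_5 = 0.5
radius_5 = 1.5
pos_x_6 = 4
pos_y_6 = 5.5
pos_z_6 = 2.5
radius_6 = 1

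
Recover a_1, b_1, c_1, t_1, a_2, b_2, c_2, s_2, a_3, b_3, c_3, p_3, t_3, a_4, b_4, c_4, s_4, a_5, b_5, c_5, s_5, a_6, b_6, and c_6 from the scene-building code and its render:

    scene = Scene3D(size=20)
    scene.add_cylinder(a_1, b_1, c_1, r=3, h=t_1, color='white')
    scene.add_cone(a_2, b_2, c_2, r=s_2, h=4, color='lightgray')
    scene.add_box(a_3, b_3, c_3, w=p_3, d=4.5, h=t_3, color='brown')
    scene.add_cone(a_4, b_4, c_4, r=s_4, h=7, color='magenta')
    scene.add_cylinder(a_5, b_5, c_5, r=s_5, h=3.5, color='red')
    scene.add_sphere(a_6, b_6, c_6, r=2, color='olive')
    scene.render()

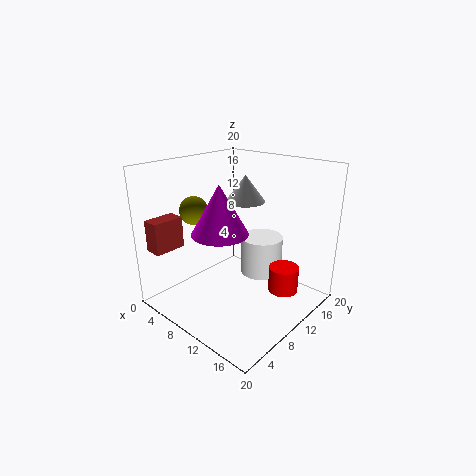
a_1 = 11.5; b_1 = 13.5; c_1 = 4; t_1 = 5.5; a_2 = 7; b_2 = 15; c_2 = 13.5; s_2 = 3; a_3 = 0.5; b_3 = 1.5; c_3 = 8; p_3 = 2.5; t_3 = 4.5; a_4 = 8; b_4 = 8.5; c_4 = 10.5; s_4 = 4; a_5 = 16.5; b_5 = 12; c_5 = 3.5; s_5 = 2; a_6 = 4.5; b_6 = 7; c_6 = 13.5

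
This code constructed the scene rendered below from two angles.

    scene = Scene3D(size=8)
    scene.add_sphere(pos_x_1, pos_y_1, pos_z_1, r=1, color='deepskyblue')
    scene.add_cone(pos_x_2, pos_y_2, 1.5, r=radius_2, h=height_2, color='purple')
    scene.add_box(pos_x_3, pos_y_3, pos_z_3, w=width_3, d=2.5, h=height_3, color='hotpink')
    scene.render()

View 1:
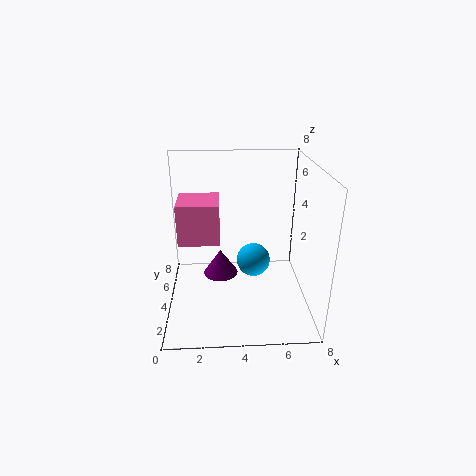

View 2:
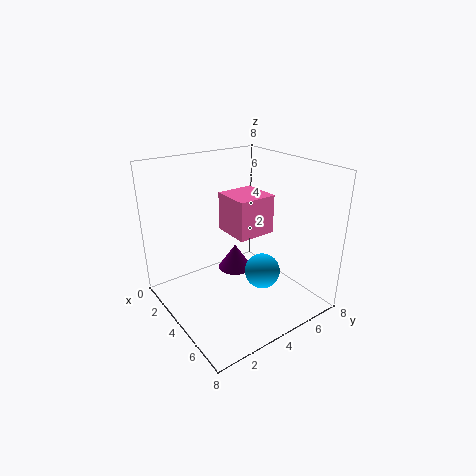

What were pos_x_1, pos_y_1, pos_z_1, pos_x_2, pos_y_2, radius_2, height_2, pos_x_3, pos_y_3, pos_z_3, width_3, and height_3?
pos_x_1 = 5, pos_y_1 = 5, pos_z_1 = 2, pos_x_2 = 3, pos_y_2 = 4.5, radius_2 = 1, height_2 = 1.5, pos_x_3 = 0.5, pos_y_3 = 5, pos_z_3 = 3, width_3 = 2.5, height_3 = 2.5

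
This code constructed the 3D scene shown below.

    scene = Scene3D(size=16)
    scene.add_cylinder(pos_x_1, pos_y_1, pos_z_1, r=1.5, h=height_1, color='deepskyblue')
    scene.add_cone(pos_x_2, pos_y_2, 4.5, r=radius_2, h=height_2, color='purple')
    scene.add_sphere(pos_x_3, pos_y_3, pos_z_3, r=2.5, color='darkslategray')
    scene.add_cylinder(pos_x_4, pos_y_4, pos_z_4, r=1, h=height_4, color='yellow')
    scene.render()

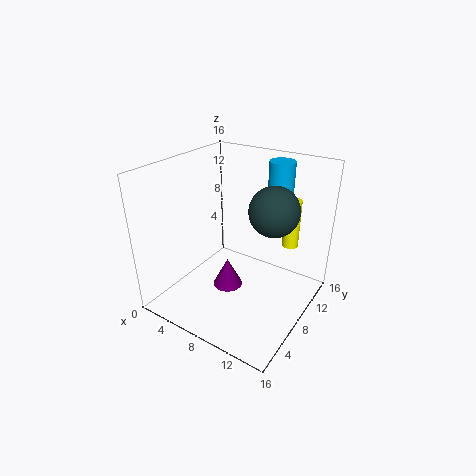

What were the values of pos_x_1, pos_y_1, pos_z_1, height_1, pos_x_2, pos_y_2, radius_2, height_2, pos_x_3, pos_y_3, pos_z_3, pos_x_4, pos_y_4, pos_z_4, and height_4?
pos_x_1 = 10; pos_y_1 = 14; pos_z_1 = 11.5; height_1 = 4; pos_x_2 = 9; pos_y_2 = 4.5; radius_2 = 1.5; height_2 = 3; pos_x_3 = 12.5; pos_y_3 = 7.5; pos_z_3 = 12.5; pos_x_4 = 11.5; pos_y_4 = 14.5; pos_z_4 = 5; height_4 = 6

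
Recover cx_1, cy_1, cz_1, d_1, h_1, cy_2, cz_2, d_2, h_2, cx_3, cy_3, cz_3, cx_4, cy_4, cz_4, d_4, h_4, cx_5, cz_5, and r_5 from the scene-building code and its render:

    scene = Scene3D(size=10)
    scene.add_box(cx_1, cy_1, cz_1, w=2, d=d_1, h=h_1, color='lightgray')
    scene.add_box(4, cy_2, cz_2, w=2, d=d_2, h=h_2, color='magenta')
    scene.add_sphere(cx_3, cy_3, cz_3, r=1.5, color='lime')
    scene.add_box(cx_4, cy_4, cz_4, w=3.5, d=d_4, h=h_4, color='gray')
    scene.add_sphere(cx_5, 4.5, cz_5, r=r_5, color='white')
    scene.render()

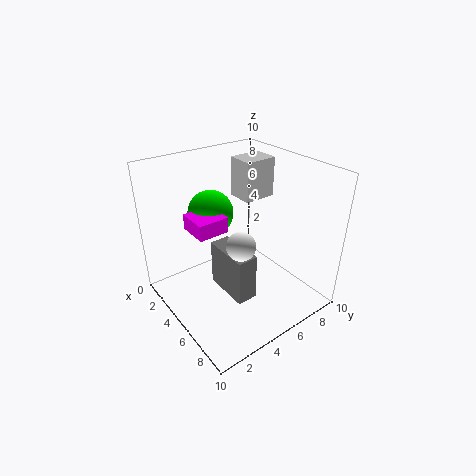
cx_1 = 1.5
cy_1 = 7
cz_1 = 6.5
d_1 = 2.5
h_1 = 3
cy_2 = 1.5
cz_2 = 6.5
d_2 = 2
h_2 = 1
cx_3 = 4
cy_3 = 3.5
cz_3 = 7
cx_4 = 3
cy_4 = 4
cz_4 = 0.5
d_4 = 1.5
h_4 = 3.5
cx_5 = 6
cz_5 = 5
r_5 = 1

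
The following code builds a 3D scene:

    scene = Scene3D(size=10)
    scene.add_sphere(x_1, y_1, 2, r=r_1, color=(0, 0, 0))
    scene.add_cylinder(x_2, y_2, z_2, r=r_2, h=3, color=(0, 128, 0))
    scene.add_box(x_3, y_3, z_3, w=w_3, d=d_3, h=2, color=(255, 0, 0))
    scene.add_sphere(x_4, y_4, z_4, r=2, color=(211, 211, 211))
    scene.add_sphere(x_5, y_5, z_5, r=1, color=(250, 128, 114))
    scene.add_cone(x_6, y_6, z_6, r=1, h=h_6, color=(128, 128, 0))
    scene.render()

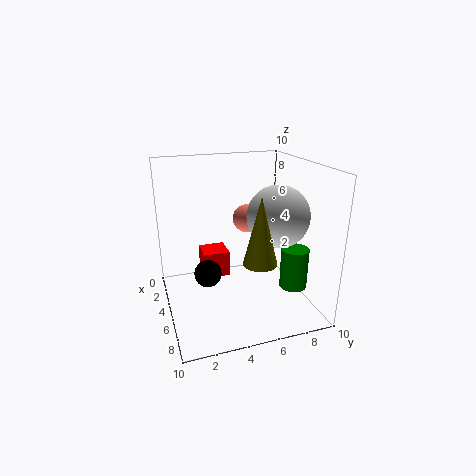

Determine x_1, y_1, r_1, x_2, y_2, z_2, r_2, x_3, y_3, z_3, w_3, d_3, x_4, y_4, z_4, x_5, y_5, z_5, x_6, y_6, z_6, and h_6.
x_1 = 4
y_1 = 3
r_1 = 1
x_2 = 6
y_2 = 9
z_2 = 1
r_2 = 1
x_3 = 1
y_3 = 3
z_3 = 1
w_3 = 2
d_3 = 2
x_4 = 7
y_4 = 7
z_4 = 7
x_5 = 4
y_5 = 6
z_5 = 6
x_6 = 9
y_6 = 5
z_6 = 5
h_6 = 4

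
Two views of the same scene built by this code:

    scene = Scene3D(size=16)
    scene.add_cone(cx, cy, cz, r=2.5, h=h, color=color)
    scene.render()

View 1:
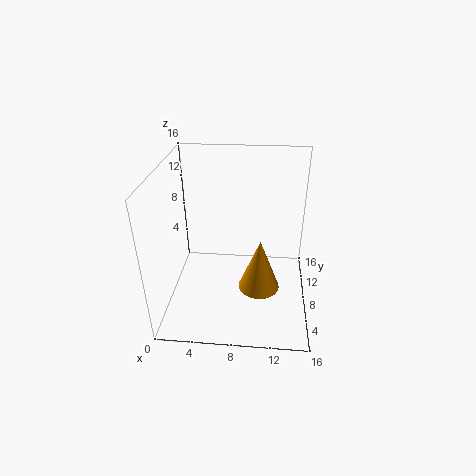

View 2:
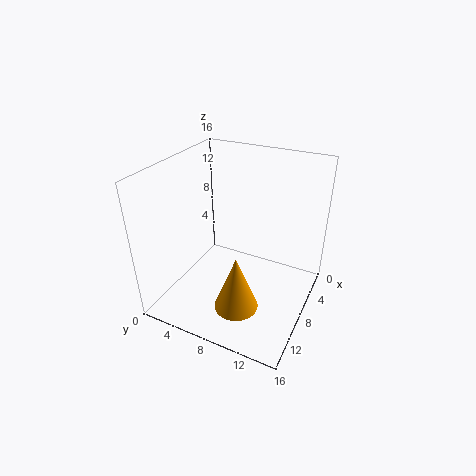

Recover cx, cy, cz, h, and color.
cx = 10.5, cy = 9, cz = 0.5, h = 6.5, color = 'orange'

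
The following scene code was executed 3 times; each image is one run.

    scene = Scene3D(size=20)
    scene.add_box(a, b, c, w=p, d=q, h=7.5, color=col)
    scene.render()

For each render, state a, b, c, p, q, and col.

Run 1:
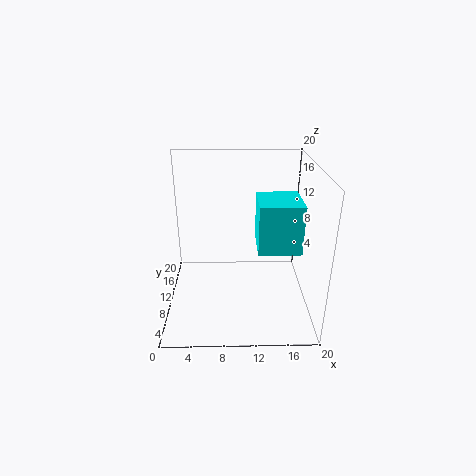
a = 13
b = 11
c = 6.5
p = 6.5
q = 7
col = 'cyan'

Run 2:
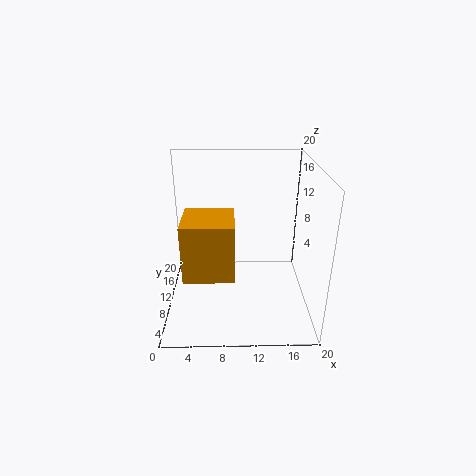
a = 3
b = 3.5
c = 7
p = 6.5
q = 6.5
col = 'orange'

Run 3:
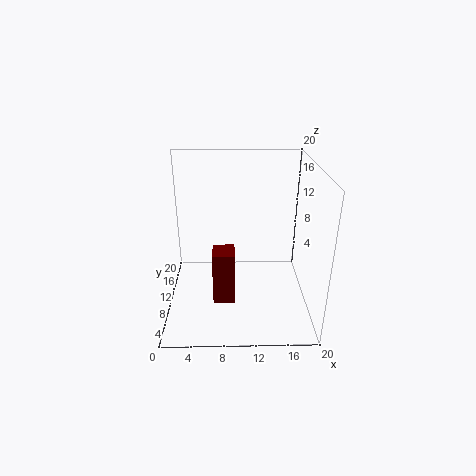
a = 6.5
b = 6.5
c = 1.5
p = 3
q = 3.5
col = 'maroon'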